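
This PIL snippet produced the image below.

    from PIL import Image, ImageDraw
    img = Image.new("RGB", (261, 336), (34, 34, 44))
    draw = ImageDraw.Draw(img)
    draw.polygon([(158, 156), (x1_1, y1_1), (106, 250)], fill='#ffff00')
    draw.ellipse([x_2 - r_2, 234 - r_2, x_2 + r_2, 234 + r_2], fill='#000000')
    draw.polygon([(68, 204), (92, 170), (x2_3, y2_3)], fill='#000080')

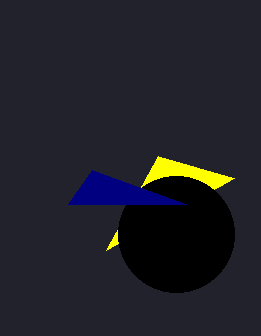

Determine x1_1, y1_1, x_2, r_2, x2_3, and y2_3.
x1_1 = 234
y1_1 = 178
x_2 = 176
r_2 = 58
x2_3 = 186
y2_3 = 204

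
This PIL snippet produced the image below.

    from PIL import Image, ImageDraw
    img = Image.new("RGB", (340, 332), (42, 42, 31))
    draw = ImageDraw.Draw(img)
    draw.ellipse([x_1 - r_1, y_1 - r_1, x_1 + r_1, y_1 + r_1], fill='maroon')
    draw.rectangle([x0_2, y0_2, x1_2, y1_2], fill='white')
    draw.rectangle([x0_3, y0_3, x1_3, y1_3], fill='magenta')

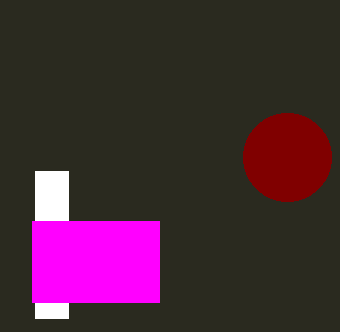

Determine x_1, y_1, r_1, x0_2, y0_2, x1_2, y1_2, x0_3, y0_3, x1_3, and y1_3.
x_1 = 287; y_1 = 157; r_1 = 44; x0_2 = 35; y0_2 = 171; x1_2 = 68; y1_2 = 318; x0_3 = 32; y0_3 = 221; x1_3 = 159; y1_3 = 302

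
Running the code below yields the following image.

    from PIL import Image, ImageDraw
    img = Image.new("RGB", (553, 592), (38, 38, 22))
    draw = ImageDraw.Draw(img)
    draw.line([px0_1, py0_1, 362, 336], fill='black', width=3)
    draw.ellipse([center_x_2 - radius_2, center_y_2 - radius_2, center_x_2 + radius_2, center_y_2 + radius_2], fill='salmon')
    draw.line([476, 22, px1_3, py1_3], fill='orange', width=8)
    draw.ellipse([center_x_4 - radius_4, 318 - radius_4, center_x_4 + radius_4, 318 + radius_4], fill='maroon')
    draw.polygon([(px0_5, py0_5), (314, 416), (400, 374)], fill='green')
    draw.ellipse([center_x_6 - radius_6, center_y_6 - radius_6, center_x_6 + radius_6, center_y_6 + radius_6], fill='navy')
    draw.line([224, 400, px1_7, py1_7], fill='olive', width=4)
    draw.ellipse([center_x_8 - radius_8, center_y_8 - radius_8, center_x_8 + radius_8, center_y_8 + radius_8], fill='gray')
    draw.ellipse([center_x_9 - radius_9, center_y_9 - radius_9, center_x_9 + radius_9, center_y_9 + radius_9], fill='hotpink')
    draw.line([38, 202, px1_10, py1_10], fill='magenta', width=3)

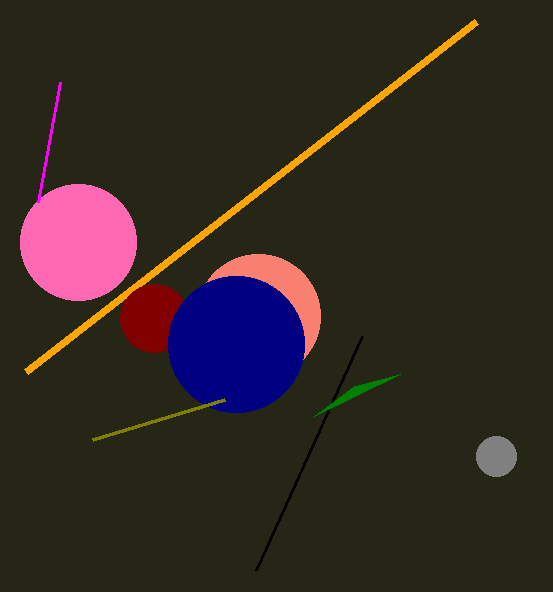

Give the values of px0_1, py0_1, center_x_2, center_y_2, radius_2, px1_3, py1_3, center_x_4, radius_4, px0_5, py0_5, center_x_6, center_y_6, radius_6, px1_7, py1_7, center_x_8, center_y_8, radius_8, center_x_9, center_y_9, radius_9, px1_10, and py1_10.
px0_1 = 256; py0_1 = 570; center_x_2 = 258; center_y_2 = 316; radius_2 = 62; px1_3 = 26; py1_3 = 372; center_x_4 = 154; radius_4 = 34; px0_5 = 354; py0_5 = 386; center_x_6 = 236; center_y_6 = 344; radius_6 = 68; px1_7 = 92; py1_7 = 440; center_x_8 = 496; center_y_8 = 456; radius_8 = 20; center_x_9 = 78; center_y_9 = 242; radius_9 = 58; px1_10 = 60; py1_10 = 82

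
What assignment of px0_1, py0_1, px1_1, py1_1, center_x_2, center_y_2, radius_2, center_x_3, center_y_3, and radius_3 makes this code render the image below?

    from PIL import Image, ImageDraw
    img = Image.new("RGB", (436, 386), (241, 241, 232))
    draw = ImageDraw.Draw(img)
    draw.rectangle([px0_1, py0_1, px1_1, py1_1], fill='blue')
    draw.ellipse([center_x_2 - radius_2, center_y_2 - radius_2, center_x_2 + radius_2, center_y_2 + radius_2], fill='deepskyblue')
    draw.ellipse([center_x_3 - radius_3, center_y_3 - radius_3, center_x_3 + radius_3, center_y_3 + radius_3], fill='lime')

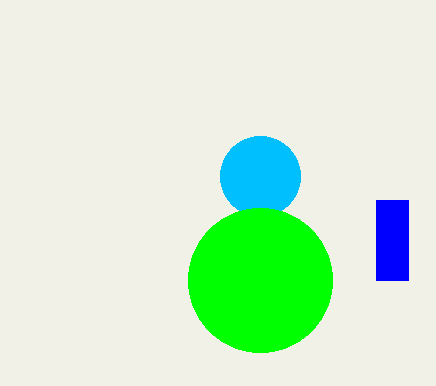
px0_1 = 376
py0_1 = 200
px1_1 = 408
py1_1 = 280
center_x_2 = 260
center_y_2 = 176
radius_2 = 40
center_x_3 = 260
center_y_3 = 280
radius_3 = 72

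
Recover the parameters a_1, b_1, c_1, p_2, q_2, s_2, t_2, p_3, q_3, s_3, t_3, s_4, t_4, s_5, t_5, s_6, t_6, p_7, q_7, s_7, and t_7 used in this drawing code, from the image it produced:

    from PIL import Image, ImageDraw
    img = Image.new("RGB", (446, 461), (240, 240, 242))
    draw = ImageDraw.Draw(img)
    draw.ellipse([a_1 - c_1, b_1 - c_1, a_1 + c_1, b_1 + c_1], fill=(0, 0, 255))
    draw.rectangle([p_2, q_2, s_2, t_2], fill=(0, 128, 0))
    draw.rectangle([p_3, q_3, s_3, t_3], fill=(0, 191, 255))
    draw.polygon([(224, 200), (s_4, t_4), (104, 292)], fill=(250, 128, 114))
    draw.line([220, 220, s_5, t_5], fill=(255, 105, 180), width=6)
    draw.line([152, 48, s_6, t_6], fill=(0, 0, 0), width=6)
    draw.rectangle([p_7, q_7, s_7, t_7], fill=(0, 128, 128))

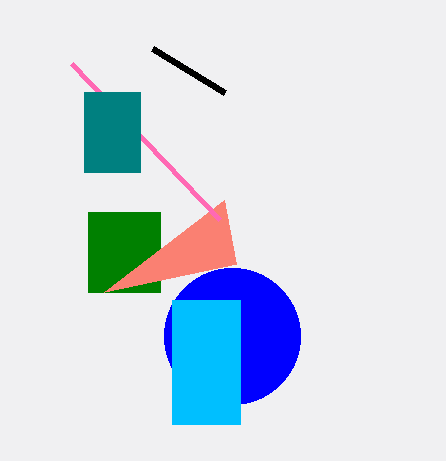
a_1 = 232
b_1 = 336
c_1 = 68
p_2 = 88
q_2 = 212
s_2 = 160
t_2 = 292
p_3 = 172
q_3 = 300
s_3 = 240
t_3 = 424
s_4 = 236
t_4 = 264
s_5 = 72
t_5 = 64
s_6 = 224
t_6 = 92
p_7 = 84
q_7 = 92
s_7 = 140
t_7 = 172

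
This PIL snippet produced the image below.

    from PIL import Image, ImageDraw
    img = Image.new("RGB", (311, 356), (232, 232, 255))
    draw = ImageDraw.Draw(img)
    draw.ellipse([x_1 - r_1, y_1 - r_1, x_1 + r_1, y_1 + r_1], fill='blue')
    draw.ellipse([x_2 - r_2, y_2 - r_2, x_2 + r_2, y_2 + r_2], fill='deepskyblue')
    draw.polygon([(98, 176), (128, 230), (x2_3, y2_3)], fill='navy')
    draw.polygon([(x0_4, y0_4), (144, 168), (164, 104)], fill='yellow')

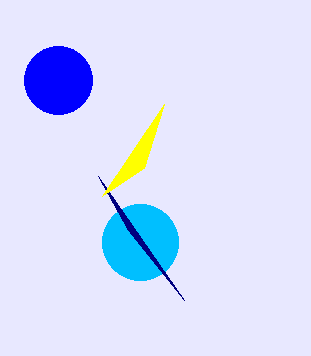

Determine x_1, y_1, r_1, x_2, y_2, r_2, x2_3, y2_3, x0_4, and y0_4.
x_1 = 58, y_1 = 80, r_1 = 34, x_2 = 140, y_2 = 242, r_2 = 38, x2_3 = 184, y2_3 = 300, x0_4 = 102, y0_4 = 196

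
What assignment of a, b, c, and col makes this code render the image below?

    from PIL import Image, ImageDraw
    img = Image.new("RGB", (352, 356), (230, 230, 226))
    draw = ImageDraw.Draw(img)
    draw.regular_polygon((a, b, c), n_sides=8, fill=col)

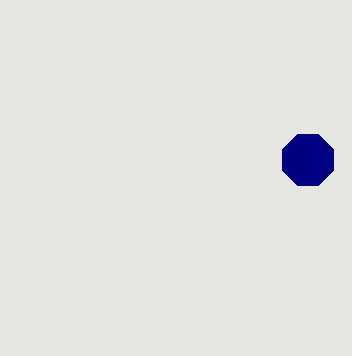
a = 308
b = 160
c = 28
col = 'navy'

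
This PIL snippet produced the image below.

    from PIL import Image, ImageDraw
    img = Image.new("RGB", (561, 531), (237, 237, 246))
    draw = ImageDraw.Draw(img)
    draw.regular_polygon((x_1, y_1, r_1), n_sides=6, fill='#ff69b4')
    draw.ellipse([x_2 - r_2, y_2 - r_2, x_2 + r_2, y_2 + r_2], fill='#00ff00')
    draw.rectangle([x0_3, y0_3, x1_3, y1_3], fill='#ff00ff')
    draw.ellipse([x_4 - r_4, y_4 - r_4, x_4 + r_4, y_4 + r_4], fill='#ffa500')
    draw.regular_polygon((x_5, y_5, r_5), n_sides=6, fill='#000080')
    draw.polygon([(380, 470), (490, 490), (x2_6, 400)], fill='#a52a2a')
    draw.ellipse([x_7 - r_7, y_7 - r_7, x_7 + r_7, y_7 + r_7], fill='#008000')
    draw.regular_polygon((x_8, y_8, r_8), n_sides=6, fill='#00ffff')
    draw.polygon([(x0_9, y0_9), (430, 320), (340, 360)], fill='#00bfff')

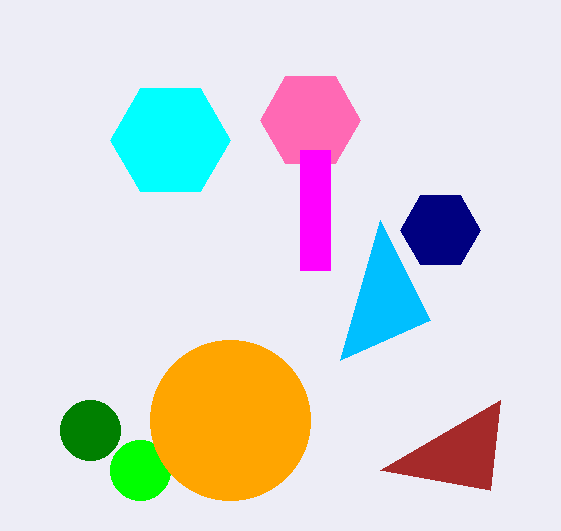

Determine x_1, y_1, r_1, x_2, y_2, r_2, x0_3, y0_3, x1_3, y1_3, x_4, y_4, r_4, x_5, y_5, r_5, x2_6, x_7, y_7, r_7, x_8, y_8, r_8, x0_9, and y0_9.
x_1 = 310
y_1 = 120
r_1 = 50
x_2 = 140
y_2 = 470
r_2 = 30
x0_3 = 300
y0_3 = 150
x1_3 = 330
y1_3 = 270
x_4 = 230
y_4 = 420
r_4 = 80
x_5 = 440
y_5 = 230
r_5 = 40
x2_6 = 500
x_7 = 90
y_7 = 430
r_7 = 30
x_8 = 170
y_8 = 140
r_8 = 60
x0_9 = 380
y0_9 = 220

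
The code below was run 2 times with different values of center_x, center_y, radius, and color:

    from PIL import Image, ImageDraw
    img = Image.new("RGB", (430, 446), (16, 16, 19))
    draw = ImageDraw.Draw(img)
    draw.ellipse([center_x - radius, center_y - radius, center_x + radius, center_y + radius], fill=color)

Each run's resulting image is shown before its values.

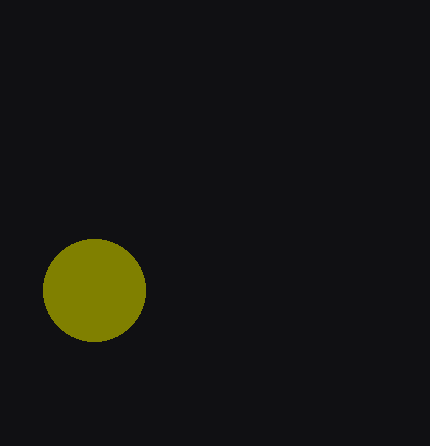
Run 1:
center_x = 94; center_y = 290; radius = 51; color = 'olive'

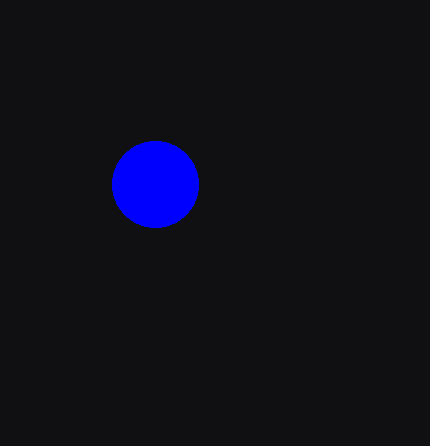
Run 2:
center_x = 155; center_y = 184; radius = 43; color = 'blue'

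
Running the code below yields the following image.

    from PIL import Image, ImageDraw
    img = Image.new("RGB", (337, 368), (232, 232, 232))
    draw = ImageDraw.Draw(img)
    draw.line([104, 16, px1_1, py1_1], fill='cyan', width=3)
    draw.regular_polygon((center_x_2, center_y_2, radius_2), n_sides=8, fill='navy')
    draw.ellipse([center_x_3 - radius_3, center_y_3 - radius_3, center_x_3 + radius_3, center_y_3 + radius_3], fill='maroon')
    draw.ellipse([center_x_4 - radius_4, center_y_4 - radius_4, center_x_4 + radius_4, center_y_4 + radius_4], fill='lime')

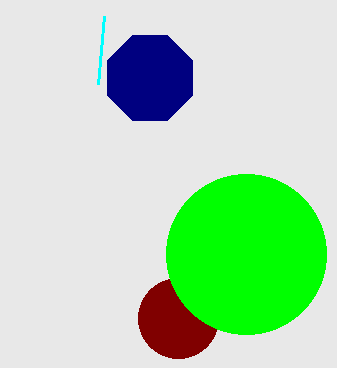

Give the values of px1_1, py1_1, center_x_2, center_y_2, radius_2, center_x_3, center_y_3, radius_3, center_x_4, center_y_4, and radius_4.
px1_1 = 98, py1_1 = 84, center_x_2 = 150, center_y_2 = 78, radius_2 = 46, center_x_3 = 178, center_y_3 = 318, radius_3 = 40, center_x_4 = 246, center_y_4 = 254, radius_4 = 80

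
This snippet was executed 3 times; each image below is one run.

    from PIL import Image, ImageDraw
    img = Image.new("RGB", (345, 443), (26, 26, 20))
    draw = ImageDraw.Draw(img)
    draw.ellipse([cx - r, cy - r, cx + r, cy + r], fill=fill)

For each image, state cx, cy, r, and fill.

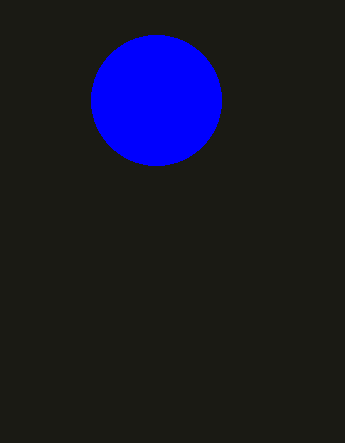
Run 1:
cx = 156
cy = 100
r = 65
fill = 'blue'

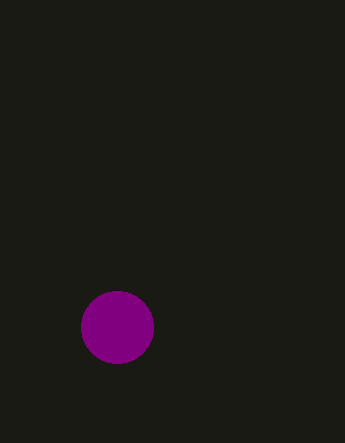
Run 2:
cx = 117
cy = 327
r = 36
fill = 'purple'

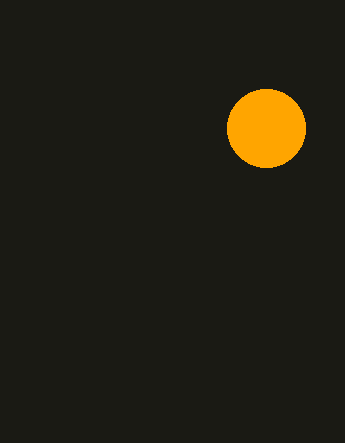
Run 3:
cx = 266, cy = 128, r = 39, fill = 'orange'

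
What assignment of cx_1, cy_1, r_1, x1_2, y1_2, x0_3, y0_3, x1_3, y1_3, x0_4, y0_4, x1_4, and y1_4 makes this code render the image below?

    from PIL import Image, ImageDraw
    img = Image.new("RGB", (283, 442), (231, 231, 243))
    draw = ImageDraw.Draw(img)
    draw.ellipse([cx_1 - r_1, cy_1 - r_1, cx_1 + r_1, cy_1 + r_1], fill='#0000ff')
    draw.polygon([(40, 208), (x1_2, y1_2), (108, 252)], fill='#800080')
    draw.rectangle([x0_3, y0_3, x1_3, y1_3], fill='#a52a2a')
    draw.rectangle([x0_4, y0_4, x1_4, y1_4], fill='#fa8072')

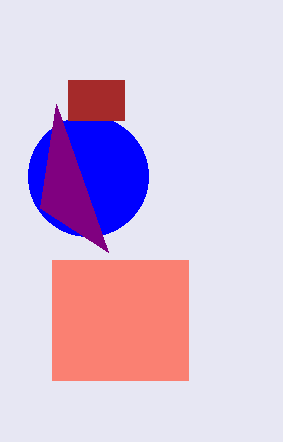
cx_1 = 88
cy_1 = 176
r_1 = 60
x1_2 = 56
y1_2 = 104
x0_3 = 68
y0_3 = 80
x1_3 = 124
y1_3 = 120
x0_4 = 52
y0_4 = 260
x1_4 = 188
y1_4 = 380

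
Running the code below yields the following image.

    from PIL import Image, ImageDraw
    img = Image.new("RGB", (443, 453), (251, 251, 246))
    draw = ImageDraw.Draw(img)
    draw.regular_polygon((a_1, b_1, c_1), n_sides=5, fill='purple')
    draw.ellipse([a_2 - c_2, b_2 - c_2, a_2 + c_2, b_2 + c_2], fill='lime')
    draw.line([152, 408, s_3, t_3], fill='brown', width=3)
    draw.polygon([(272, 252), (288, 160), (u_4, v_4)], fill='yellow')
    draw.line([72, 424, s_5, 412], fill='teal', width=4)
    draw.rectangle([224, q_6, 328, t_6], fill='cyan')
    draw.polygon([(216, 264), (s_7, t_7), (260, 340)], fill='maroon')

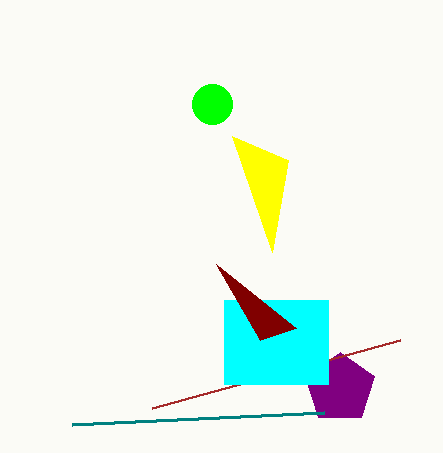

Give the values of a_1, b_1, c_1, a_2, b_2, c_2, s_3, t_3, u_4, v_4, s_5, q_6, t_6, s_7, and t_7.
a_1 = 340
b_1 = 388
c_1 = 36
a_2 = 212
b_2 = 104
c_2 = 20
s_3 = 400
t_3 = 340
u_4 = 232
v_4 = 136
s_5 = 324
q_6 = 300
t_6 = 384
s_7 = 296
t_7 = 328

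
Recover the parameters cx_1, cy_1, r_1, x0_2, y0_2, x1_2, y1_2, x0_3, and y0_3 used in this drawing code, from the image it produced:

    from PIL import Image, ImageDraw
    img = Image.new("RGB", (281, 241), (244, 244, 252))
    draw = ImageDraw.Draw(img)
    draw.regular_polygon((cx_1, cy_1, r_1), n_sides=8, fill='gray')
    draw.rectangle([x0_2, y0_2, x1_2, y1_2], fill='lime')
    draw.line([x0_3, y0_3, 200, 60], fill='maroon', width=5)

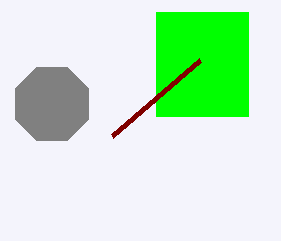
cx_1 = 52, cy_1 = 104, r_1 = 40, x0_2 = 156, y0_2 = 12, x1_2 = 248, y1_2 = 116, x0_3 = 112, y0_3 = 136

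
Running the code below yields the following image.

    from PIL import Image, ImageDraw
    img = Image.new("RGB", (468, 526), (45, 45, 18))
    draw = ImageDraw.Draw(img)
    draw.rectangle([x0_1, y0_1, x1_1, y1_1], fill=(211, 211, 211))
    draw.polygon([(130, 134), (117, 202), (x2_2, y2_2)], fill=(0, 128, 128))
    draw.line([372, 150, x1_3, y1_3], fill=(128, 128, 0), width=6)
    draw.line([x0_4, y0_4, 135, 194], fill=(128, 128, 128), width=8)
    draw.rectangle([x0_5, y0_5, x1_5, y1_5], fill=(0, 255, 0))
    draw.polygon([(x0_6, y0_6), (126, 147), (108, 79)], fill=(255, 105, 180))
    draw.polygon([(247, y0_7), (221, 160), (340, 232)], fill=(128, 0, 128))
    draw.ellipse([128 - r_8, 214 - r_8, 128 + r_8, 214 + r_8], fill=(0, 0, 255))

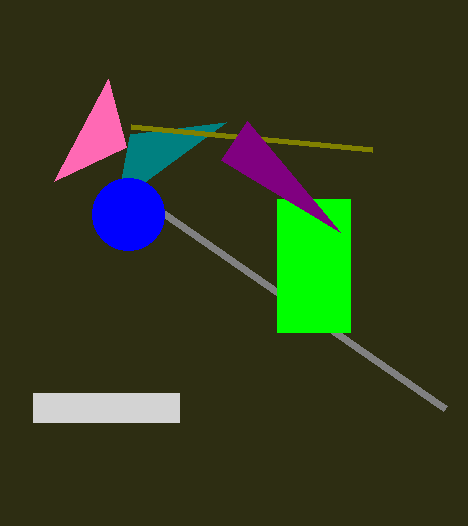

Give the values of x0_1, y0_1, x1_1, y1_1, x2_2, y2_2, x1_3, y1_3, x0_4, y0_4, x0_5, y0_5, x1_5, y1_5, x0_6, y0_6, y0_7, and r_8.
x0_1 = 33
y0_1 = 393
x1_1 = 179
y1_1 = 422
x2_2 = 226
y2_2 = 122
x1_3 = 131
y1_3 = 127
x0_4 = 445
y0_4 = 409
x0_5 = 277
y0_5 = 199
x1_5 = 350
y1_5 = 332
x0_6 = 54
y0_6 = 181
y0_7 = 121
r_8 = 36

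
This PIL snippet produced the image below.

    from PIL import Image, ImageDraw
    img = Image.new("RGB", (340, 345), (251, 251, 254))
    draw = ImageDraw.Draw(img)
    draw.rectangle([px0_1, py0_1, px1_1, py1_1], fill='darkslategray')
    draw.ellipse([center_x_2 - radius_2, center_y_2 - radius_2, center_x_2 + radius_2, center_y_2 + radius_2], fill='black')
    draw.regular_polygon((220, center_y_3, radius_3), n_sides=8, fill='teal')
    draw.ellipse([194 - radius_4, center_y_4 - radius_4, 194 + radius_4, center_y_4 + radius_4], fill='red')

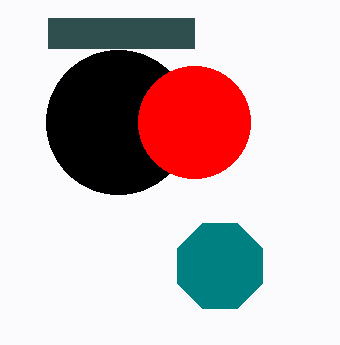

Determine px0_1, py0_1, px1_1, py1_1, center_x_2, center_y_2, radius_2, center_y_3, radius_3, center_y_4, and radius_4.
px0_1 = 48; py0_1 = 18; px1_1 = 194; py1_1 = 48; center_x_2 = 118; center_y_2 = 122; radius_2 = 72; center_y_3 = 266; radius_3 = 46; center_y_4 = 122; radius_4 = 56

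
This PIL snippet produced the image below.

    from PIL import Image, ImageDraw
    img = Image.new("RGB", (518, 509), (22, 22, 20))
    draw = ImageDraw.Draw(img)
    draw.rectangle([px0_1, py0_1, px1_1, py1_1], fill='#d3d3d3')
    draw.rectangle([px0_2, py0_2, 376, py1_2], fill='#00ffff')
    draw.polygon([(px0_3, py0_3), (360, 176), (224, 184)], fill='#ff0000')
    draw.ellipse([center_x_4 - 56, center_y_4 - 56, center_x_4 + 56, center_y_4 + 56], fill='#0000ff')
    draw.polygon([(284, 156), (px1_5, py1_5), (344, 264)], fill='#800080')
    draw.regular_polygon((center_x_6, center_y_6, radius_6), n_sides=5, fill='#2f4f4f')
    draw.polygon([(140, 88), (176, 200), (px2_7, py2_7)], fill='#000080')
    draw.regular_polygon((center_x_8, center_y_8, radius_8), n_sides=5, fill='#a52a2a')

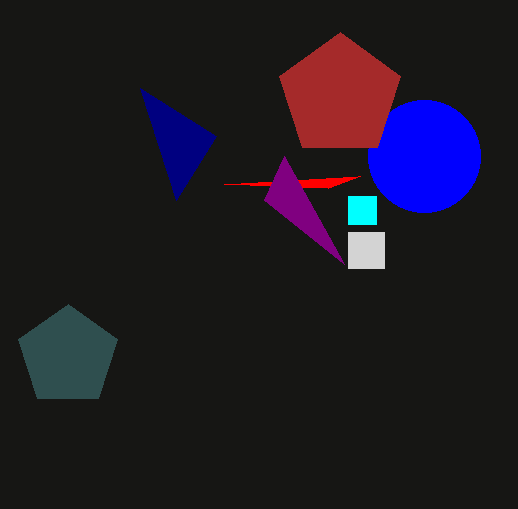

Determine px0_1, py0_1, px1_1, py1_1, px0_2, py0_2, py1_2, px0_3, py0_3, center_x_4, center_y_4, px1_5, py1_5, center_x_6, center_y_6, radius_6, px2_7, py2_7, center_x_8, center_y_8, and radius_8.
px0_1 = 348
py0_1 = 232
px1_1 = 384
py1_1 = 268
px0_2 = 348
py0_2 = 196
py1_2 = 224
px0_3 = 328
py0_3 = 188
center_x_4 = 424
center_y_4 = 156
px1_5 = 264
py1_5 = 200
center_x_6 = 68
center_y_6 = 356
radius_6 = 52
px2_7 = 216
py2_7 = 136
center_x_8 = 340
center_y_8 = 96
radius_8 = 64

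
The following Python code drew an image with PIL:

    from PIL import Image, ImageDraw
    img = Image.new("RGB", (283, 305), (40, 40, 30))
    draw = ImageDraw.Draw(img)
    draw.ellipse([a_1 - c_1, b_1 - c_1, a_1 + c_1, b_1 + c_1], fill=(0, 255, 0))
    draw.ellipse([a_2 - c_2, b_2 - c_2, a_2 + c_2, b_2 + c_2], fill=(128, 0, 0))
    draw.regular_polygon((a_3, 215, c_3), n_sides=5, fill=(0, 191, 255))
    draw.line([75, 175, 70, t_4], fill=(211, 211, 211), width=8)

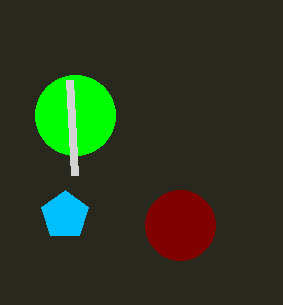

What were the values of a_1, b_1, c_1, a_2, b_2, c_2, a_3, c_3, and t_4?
a_1 = 75, b_1 = 115, c_1 = 40, a_2 = 180, b_2 = 225, c_2 = 35, a_3 = 65, c_3 = 25, t_4 = 80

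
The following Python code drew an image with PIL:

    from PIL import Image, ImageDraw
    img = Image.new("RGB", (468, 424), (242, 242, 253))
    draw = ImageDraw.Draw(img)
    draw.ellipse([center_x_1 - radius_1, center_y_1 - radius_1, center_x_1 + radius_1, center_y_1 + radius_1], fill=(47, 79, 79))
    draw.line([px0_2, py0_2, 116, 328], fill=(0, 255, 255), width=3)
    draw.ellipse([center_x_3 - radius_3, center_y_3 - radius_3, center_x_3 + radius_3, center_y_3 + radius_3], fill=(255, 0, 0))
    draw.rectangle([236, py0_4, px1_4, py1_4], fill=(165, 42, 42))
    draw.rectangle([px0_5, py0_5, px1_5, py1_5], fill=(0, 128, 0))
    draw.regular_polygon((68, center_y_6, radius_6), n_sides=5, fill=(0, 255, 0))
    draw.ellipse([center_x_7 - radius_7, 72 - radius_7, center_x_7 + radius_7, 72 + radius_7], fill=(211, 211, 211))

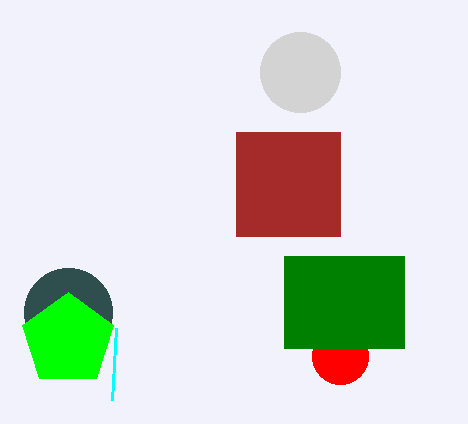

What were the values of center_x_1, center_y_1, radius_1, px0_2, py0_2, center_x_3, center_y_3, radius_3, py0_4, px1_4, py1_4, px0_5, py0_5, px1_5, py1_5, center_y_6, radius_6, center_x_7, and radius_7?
center_x_1 = 68
center_y_1 = 312
radius_1 = 44
px0_2 = 112
py0_2 = 400
center_x_3 = 340
center_y_3 = 356
radius_3 = 28
py0_4 = 132
px1_4 = 340
py1_4 = 236
px0_5 = 284
py0_5 = 256
px1_5 = 404
py1_5 = 348
center_y_6 = 340
radius_6 = 48
center_x_7 = 300
radius_7 = 40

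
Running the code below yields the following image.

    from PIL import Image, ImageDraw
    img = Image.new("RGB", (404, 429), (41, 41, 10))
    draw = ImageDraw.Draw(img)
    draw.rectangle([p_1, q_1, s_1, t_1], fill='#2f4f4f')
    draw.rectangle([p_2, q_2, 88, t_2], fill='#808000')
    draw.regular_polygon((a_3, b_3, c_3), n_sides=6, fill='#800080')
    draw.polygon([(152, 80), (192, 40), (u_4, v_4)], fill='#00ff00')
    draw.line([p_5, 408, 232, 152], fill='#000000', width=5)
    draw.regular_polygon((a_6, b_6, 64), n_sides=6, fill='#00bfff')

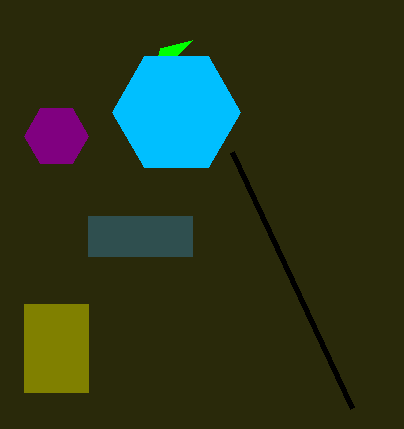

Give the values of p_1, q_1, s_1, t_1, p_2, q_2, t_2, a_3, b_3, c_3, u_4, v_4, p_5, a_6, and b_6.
p_1 = 88
q_1 = 216
s_1 = 192
t_1 = 256
p_2 = 24
q_2 = 304
t_2 = 392
a_3 = 56
b_3 = 136
c_3 = 32
u_4 = 160
v_4 = 48
p_5 = 352
a_6 = 176
b_6 = 112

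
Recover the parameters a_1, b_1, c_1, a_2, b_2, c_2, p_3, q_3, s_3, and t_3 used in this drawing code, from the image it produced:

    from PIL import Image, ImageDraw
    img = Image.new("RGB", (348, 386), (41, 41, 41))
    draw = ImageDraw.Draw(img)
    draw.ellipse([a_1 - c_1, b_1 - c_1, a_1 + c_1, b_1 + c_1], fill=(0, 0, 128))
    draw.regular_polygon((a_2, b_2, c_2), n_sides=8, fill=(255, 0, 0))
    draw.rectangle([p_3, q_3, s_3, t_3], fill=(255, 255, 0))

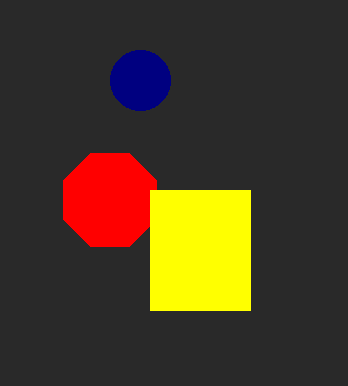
a_1 = 140
b_1 = 80
c_1 = 30
a_2 = 110
b_2 = 200
c_2 = 50
p_3 = 150
q_3 = 190
s_3 = 250
t_3 = 310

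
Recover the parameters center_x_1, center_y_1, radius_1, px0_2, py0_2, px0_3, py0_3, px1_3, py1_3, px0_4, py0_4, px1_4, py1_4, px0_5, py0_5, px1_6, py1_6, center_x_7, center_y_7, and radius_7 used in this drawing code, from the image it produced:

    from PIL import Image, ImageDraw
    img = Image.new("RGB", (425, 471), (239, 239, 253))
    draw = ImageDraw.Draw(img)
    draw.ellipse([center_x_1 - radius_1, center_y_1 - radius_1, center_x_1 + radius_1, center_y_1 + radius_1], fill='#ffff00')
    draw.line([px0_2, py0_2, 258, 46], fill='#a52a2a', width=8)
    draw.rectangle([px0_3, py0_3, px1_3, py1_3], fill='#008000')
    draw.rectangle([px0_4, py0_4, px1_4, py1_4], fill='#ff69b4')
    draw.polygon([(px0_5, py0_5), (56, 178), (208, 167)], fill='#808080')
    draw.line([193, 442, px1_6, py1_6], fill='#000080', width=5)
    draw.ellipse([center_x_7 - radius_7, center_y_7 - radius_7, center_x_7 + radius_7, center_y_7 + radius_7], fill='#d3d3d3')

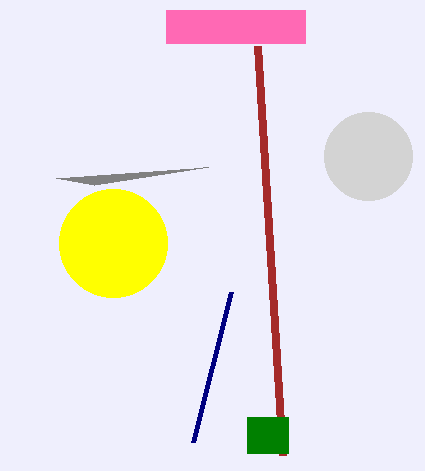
center_x_1 = 113
center_y_1 = 243
radius_1 = 54
px0_2 = 283
py0_2 = 455
px0_3 = 247
py0_3 = 417
px1_3 = 288
py1_3 = 453
px0_4 = 166
py0_4 = 10
px1_4 = 305
py1_4 = 43
px0_5 = 94
py0_5 = 185
px1_6 = 231
py1_6 = 292
center_x_7 = 368
center_y_7 = 156
radius_7 = 44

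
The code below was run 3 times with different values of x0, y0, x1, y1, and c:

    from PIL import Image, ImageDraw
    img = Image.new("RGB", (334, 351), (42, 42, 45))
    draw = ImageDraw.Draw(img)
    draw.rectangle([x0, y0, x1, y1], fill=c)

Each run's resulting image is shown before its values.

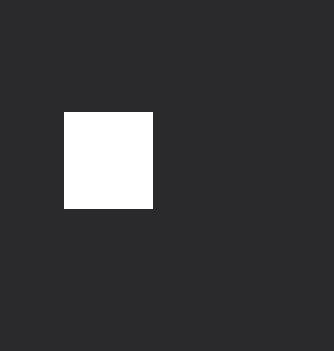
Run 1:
x0 = 64; y0 = 112; x1 = 152; y1 = 208; c = 'white'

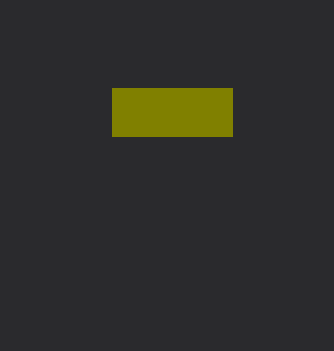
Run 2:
x0 = 112; y0 = 88; x1 = 232; y1 = 136; c = 'olive'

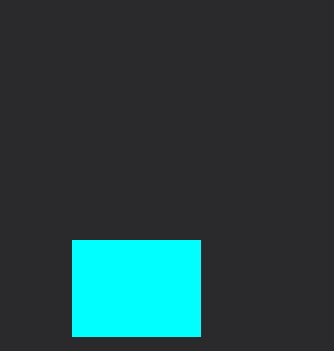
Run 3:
x0 = 72
y0 = 240
x1 = 200
y1 = 336
c = 'cyan'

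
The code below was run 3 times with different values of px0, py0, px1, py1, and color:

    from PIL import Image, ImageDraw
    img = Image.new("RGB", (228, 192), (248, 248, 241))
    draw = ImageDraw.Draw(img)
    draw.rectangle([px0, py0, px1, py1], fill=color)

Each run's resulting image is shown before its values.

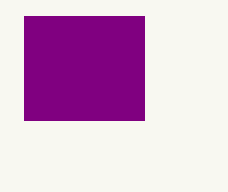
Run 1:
px0 = 24
py0 = 16
px1 = 144
py1 = 120
color = 'purple'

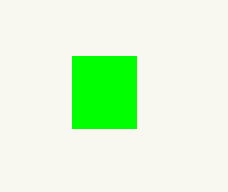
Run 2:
px0 = 72
py0 = 56
px1 = 136
py1 = 128
color = 'lime'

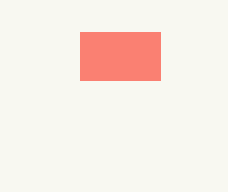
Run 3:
px0 = 80, py0 = 32, px1 = 160, py1 = 80, color = 'salmon'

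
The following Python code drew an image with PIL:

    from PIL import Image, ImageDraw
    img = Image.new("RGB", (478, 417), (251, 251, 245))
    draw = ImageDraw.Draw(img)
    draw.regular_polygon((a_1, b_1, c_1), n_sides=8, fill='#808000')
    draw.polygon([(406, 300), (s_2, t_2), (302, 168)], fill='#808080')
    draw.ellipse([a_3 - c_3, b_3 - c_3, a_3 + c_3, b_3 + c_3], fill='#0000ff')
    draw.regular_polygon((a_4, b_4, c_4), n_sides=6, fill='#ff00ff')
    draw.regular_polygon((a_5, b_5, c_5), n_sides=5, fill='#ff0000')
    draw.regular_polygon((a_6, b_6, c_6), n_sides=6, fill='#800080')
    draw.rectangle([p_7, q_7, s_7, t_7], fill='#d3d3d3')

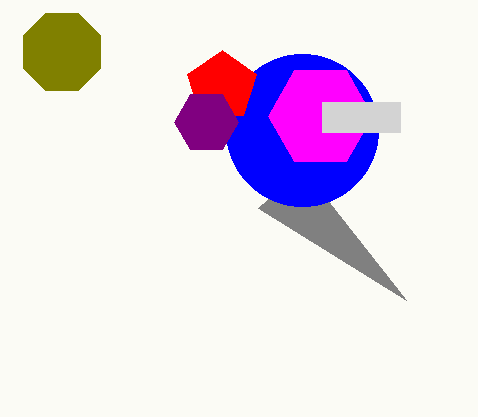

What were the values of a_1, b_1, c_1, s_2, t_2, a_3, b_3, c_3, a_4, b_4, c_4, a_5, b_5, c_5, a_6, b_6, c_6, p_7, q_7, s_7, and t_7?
a_1 = 62, b_1 = 52, c_1 = 42, s_2 = 258, t_2 = 208, a_3 = 302, b_3 = 130, c_3 = 76, a_4 = 320, b_4 = 116, c_4 = 52, a_5 = 222, b_5 = 86, c_5 = 36, a_6 = 206, b_6 = 122, c_6 = 32, p_7 = 322, q_7 = 102, s_7 = 400, t_7 = 132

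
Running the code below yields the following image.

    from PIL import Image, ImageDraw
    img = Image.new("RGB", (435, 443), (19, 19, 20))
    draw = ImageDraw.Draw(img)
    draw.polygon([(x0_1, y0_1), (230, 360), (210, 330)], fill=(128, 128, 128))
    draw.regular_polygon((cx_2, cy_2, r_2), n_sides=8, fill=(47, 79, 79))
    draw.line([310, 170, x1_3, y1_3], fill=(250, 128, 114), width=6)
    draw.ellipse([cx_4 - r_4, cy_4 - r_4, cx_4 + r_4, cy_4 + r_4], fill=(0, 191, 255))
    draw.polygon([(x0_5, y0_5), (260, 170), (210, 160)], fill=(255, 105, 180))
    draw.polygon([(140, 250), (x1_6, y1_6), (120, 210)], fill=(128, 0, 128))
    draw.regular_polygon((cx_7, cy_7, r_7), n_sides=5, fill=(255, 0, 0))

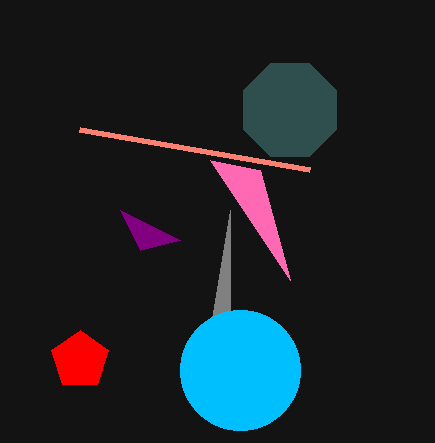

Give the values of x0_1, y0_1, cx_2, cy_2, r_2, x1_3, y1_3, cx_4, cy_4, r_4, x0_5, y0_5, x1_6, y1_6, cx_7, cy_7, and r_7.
x0_1 = 230, y0_1 = 210, cx_2 = 290, cy_2 = 110, r_2 = 50, x1_3 = 80, y1_3 = 130, cx_4 = 240, cy_4 = 370, r_4 = 60, x0_5 = 290, y0_5 = 280, x1_6 = 180, y1_6 = 240, cx_7 = 80, cy_7 = 360, r_7 = 30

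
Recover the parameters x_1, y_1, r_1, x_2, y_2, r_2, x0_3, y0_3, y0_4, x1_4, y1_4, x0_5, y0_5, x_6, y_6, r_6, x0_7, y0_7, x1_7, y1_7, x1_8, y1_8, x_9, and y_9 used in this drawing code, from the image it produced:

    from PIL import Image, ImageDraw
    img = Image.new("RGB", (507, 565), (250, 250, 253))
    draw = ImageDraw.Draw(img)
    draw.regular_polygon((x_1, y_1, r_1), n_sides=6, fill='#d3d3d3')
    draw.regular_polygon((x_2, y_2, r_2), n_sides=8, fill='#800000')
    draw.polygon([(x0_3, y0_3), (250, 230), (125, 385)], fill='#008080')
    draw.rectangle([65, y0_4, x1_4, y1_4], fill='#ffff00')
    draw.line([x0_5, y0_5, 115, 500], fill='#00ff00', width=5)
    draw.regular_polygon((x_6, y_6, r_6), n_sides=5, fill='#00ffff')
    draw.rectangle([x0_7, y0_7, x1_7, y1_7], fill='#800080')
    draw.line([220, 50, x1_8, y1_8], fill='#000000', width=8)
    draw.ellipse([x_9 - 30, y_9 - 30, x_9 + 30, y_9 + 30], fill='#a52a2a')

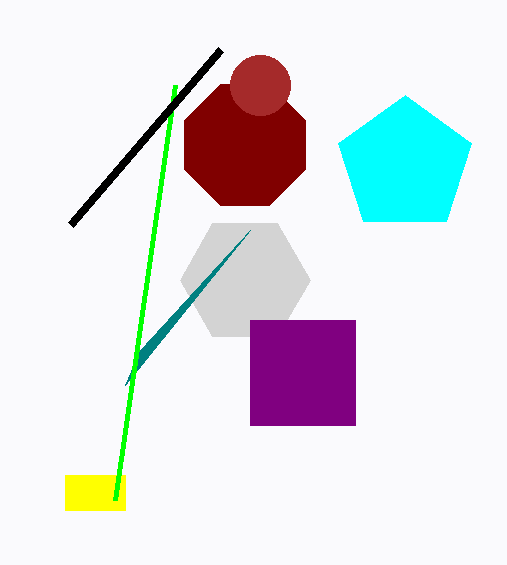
x_1 = 245; y_1 = 280; r_1 = 65; x_2 = 245; y_2 = 145; r_2 = 65; x0_3 = 140; y0_3 = 350; y0_4 = 475; x1_4 = 125; y1_4 = 510; x0_5 = 175; y0_5 = 85; x_6 = 405; y_6 = 165; r_6 = 70; x0_7 = 250; y0_7 = 320; x1_7 = 355; y1_7 = 425; x1_8 = 70; y1_8 = 225; x_9 = 260; y_9 = 85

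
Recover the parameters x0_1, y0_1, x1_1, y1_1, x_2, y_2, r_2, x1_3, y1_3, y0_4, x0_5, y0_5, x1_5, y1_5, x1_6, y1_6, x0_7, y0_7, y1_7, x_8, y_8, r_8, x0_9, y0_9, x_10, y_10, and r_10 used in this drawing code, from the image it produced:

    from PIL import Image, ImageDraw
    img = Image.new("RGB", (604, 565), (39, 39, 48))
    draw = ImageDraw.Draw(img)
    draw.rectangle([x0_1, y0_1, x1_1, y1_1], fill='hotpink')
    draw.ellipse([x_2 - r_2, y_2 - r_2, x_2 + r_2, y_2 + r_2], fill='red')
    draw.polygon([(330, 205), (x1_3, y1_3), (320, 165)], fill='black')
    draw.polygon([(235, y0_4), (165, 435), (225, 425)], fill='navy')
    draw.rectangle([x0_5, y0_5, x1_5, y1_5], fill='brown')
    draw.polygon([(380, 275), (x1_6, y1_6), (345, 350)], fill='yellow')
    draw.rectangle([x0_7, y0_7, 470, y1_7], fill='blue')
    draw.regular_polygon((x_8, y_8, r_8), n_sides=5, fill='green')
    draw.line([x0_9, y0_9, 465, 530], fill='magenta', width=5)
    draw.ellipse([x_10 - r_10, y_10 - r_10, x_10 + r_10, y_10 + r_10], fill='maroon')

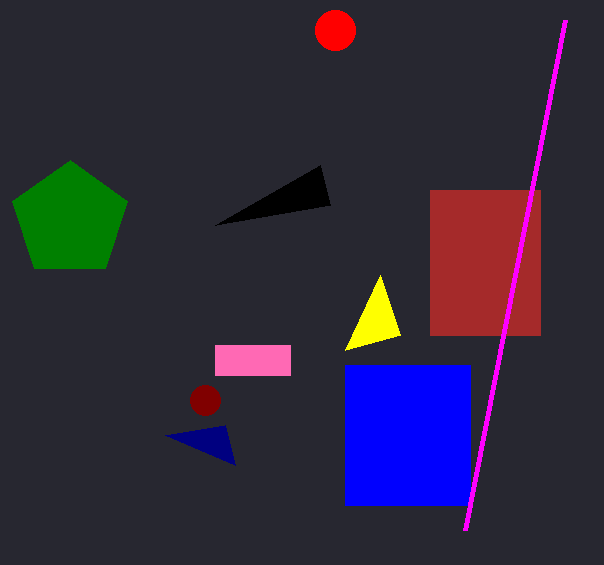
x0_1 = 215, y0_1 = 345, x1_1 = 290, y1_1 = 375, x_2 = 335, y_2 = 30, r_2 = 20, x1_3 = 215, y1_3 = 225, y0_4 = 465, x0_5 = 430, y0_5 = 190, x1_5 = 540, y1_5 = 335, x1_6 = 400, y1_6 = 335, x0_7 = 345, y0_7 = 365, y1_7 = 505, x_8 = 70, y_8 = 220, r_8 = 60, x0_9 = 565, y0_9 = 20, x_10 = 205, y_10 = 400, r_10 = 15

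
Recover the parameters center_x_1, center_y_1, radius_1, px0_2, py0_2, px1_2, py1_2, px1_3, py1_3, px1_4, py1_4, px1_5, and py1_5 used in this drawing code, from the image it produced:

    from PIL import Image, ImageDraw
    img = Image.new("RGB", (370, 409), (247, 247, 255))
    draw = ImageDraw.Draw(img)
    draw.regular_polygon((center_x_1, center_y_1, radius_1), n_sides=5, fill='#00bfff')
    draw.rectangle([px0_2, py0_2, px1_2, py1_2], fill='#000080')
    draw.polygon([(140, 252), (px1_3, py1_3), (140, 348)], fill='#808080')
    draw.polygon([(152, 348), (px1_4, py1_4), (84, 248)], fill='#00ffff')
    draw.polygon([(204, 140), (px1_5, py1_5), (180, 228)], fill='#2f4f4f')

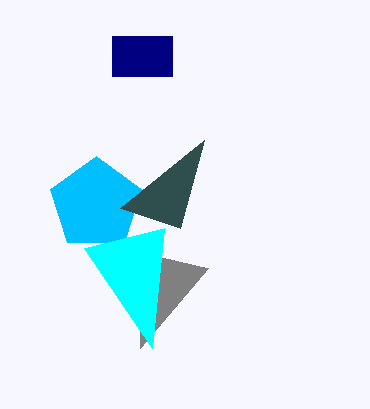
center_x_1 = 96, center_y_1 = 204, radius_1 = 48, px0_2 = 112, py0_2 = 36, px1_2 = 172, py1_2 = 76, px1_3 = 208, py1_3 = 268, px1_4 = 164, py1_4 = 228, px1_5 = 120, py1_5 = 208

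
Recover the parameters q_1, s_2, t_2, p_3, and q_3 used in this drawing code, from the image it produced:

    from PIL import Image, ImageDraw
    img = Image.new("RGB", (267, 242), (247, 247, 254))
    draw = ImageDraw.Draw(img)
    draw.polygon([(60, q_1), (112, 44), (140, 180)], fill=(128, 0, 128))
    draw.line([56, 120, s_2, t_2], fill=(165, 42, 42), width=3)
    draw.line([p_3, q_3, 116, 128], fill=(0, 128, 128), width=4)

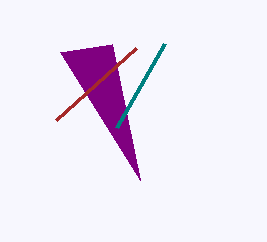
q_1 = 52; s_2 = 136; t_2 = 48; p_3 = 164; q_3 = 44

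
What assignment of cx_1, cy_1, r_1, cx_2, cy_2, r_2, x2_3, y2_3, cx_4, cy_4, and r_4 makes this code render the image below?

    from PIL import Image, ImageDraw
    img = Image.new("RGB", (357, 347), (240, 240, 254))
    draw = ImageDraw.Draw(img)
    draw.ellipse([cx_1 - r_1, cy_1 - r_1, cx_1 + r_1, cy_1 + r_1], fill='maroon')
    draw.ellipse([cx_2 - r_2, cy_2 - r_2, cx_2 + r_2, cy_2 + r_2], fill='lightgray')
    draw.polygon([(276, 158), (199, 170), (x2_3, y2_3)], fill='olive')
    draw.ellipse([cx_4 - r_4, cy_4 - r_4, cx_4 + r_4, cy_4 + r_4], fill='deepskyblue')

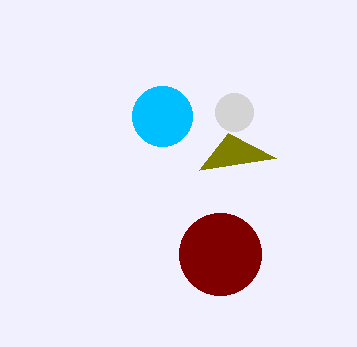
cx_1 = 220
cy_1 = 254
r_1 = 41
cx_2 = 234
cy_2 = 112
r_2 = 19
x2_3 = 228
y2_3 = 133
cx_4 = 162
cy_4 = 116
r_4 = 30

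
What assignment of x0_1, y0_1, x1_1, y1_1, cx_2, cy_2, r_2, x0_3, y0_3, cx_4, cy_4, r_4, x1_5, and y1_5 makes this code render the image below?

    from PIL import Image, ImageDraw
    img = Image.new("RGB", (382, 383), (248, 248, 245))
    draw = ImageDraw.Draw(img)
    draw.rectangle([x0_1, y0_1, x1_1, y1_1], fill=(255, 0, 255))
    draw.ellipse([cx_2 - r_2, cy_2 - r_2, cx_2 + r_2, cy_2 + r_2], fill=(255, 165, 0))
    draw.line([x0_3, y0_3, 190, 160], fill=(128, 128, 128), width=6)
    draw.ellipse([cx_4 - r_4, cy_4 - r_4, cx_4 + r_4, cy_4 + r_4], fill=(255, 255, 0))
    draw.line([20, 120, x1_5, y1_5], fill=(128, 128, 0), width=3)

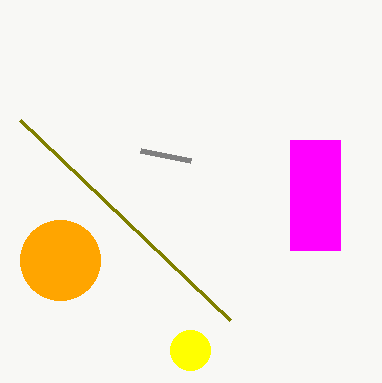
x0_1 = 290
y0_1 = 140
x1_1 = 340
y1_1 = 250
cx_2 = 60
cy_2 = 260
r_2 = 40
x0_3 = 140
y0_3 = 150
cx_4 = 190
cy_4 = 350
r_4 = 20
x1_5 = 230
y1_5 = 320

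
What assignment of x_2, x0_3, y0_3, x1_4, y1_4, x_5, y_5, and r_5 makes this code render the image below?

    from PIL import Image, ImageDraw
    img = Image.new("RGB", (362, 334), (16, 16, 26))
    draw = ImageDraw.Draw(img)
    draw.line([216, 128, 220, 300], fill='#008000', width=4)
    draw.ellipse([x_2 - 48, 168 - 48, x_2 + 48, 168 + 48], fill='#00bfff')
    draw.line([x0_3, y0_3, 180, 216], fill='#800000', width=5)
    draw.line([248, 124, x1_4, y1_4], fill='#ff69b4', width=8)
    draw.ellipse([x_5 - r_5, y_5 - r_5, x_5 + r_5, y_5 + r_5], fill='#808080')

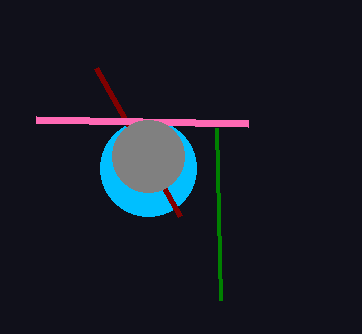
x_2 = 148; x0_3 = 96; y0_3 = 68; x1_4 = 36; y1_4 = 120; x_5 = 148; y_5 = 156; r_5 = 36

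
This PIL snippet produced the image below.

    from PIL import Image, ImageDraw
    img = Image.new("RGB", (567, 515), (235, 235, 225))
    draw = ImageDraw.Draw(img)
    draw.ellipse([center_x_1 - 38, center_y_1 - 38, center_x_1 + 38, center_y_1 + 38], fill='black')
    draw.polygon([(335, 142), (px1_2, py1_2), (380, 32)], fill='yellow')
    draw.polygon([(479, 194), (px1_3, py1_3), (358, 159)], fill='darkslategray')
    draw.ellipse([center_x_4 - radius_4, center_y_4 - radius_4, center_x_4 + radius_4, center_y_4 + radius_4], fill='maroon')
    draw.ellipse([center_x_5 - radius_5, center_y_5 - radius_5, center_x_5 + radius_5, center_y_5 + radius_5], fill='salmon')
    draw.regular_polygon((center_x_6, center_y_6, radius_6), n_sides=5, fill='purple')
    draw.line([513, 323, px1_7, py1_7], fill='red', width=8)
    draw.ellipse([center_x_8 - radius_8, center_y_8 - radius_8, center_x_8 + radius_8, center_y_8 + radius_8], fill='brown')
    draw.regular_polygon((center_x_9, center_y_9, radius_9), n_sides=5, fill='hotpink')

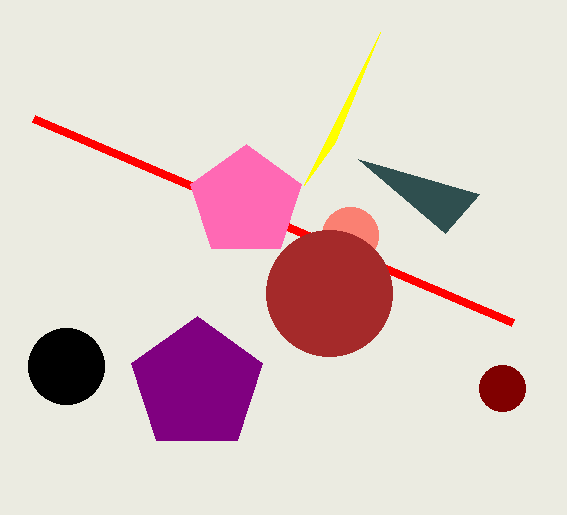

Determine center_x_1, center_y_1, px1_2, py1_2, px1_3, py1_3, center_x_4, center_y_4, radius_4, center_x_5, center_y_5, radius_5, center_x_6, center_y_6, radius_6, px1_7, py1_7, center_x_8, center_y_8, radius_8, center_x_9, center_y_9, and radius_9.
center_x_1 = 66, center_y_1 = 366, px1_2 = 304, py1_2 = 185, px1_3 = 445, py1_3 = 233, center_x_4 = 502, center_y_4 = 388, radius_4 = 23, center_x_5 = 350, center_y_5 = 235, radius_5 = 28, center_x_6 = 197, center_y_6 = 385, radius_6 = 69, px1_7 = 34, py1_7 = 119, center_x_8 = 329, center_y_8 = 293, radius_8 = 63, center_x_9 = 246, center_y_9 = 202, radius_9 = 58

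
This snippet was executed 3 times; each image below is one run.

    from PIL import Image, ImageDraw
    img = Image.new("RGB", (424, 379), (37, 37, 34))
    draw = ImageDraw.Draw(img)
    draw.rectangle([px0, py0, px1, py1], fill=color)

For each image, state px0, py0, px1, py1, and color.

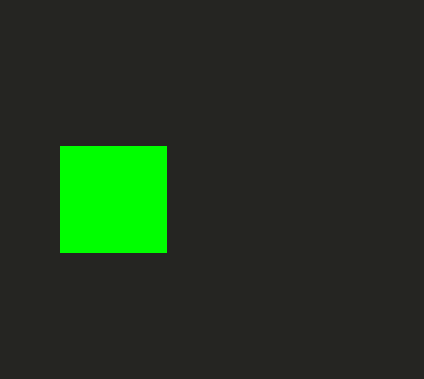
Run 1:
px0 = 60, py0 = 146, px1 = 166, py1 = 252, color = 'lime'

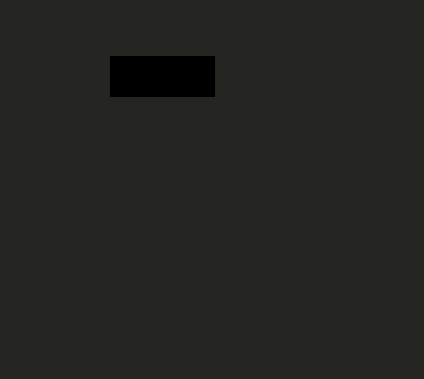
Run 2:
px0 = 110; py0 = 56; px1 = 214; py1 = 96; color = 'black'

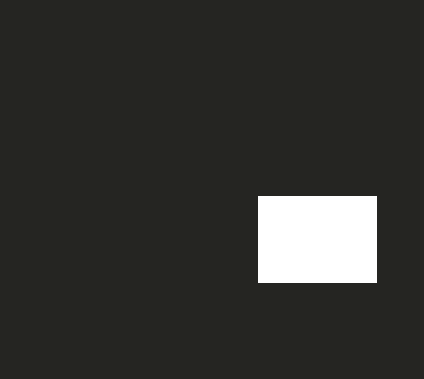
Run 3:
px0 = 258
py0 = 196
px1 = 376
py1 = 282
color = 'white'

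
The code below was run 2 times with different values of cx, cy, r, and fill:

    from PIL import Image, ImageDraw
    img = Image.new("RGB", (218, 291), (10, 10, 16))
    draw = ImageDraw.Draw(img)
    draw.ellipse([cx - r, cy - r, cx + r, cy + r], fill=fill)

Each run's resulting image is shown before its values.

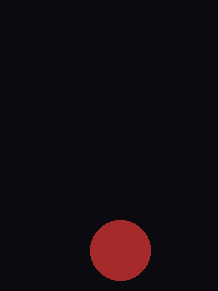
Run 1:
cx = 120; cy = 250; r = 30; fill = 'brown'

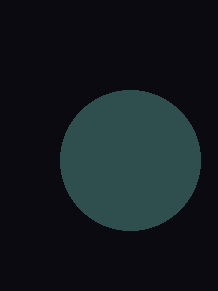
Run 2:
cx = 130
cy = 160
r = 70
fill = 'darkslategray'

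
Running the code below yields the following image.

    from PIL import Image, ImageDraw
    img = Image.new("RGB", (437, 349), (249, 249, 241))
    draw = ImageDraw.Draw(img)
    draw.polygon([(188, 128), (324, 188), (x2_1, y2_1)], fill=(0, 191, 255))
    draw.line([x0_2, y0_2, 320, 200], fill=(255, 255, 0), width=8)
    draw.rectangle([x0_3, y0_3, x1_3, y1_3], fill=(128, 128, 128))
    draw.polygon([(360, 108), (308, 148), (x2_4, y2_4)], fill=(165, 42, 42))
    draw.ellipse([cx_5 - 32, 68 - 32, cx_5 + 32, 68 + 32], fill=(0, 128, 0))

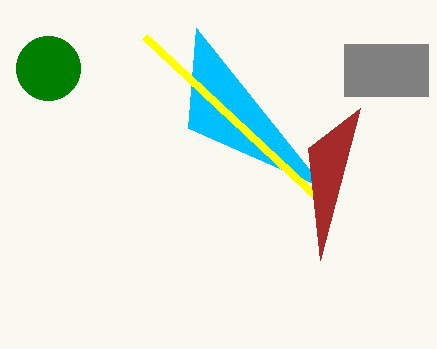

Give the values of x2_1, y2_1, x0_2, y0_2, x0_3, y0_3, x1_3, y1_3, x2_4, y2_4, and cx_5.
x2_1 = 196
y2_1 = 28
x0_2 = 144
y0_2 = 36
x0_3 = 344
y0_3 = 44
x1_3 = 428
y1_3 = 96
x2_4 = 320
y2_4 = 260
cx_5 = 48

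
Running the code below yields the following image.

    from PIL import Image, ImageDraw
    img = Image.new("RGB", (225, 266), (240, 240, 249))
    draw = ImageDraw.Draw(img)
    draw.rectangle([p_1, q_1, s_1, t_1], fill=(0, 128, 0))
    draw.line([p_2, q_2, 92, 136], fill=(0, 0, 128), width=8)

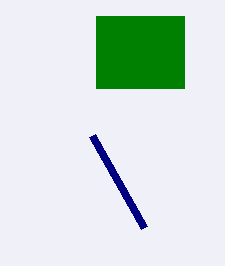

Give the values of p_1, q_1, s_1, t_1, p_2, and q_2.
p_1 = 96
q_1 = 16
s_1 = 184
t_1 = 88
p_2 = 144
q_2 = 228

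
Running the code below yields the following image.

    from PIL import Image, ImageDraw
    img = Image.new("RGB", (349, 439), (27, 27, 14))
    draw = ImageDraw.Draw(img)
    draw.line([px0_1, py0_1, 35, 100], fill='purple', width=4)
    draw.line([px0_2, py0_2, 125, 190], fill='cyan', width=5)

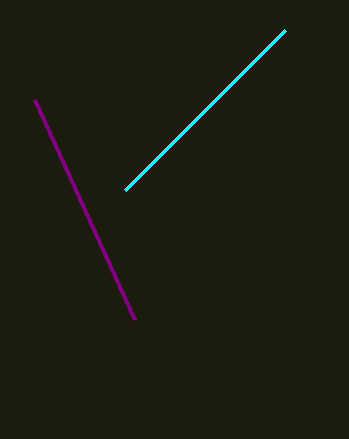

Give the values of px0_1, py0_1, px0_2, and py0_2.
px0_1 = 135, py0_1 = 320, px0_2 = 285, py0_2 = 30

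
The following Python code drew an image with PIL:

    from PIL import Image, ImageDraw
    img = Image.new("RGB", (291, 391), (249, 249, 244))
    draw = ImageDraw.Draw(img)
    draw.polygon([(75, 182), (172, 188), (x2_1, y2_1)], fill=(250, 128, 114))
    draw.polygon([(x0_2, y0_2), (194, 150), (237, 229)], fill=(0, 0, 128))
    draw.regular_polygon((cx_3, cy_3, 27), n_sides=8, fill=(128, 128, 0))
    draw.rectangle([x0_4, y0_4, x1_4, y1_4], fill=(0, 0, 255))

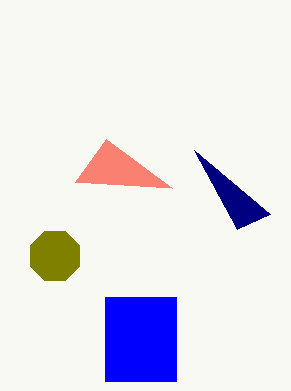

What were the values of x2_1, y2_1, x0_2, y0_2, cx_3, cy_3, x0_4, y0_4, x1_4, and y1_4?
x2_1 = 106
y2_1 = 139
x0_2 = 270
y0_2 = 214
cx_3 = 55
cy_3 = 256
x0_4 = 105
y0_4 = 297
x1_4 = 176
y1_4 = 381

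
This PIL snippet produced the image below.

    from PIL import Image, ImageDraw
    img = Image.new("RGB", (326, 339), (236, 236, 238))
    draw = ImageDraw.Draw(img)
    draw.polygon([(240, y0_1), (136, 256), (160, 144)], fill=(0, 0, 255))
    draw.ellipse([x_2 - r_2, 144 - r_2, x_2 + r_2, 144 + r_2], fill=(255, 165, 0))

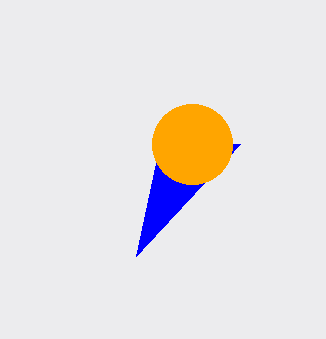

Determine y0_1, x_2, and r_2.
y0_1 = 144, x_2 = 192, r_2 = 40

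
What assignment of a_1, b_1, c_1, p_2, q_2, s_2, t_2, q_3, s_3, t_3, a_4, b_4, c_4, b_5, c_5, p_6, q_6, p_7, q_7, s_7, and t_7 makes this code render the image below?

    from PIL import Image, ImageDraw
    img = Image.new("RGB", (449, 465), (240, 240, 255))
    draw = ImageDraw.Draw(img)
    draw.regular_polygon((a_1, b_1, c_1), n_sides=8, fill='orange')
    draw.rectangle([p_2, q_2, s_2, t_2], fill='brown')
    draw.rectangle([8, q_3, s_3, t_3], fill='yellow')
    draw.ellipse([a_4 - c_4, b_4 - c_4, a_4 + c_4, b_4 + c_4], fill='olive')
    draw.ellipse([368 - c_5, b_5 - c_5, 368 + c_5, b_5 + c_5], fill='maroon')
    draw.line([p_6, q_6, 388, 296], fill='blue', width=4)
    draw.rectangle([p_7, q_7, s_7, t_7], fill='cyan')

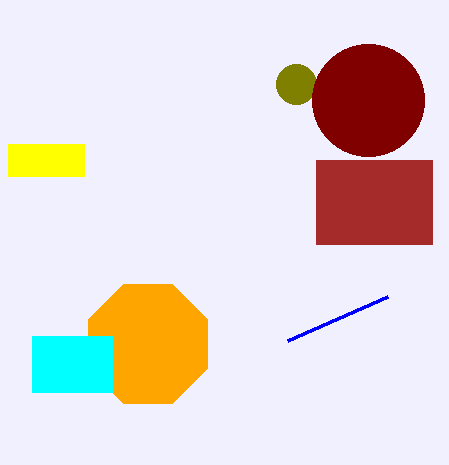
a_1 = 148, b_1 = 344, c_1 = 64, p_2 = 316, q_2 = 160, s_2 = 432, t_2 = 244, q_3 = 144, s_3 = 84, t_3 = 176, a_4 = 296, b_4 = 84, c_4 = 20, b_5 = 100, c_5 = 56, p_6 = 288, q_6 = 340, p_7 = 32, q_7 = 336, s_7 = 112, t_7 = 392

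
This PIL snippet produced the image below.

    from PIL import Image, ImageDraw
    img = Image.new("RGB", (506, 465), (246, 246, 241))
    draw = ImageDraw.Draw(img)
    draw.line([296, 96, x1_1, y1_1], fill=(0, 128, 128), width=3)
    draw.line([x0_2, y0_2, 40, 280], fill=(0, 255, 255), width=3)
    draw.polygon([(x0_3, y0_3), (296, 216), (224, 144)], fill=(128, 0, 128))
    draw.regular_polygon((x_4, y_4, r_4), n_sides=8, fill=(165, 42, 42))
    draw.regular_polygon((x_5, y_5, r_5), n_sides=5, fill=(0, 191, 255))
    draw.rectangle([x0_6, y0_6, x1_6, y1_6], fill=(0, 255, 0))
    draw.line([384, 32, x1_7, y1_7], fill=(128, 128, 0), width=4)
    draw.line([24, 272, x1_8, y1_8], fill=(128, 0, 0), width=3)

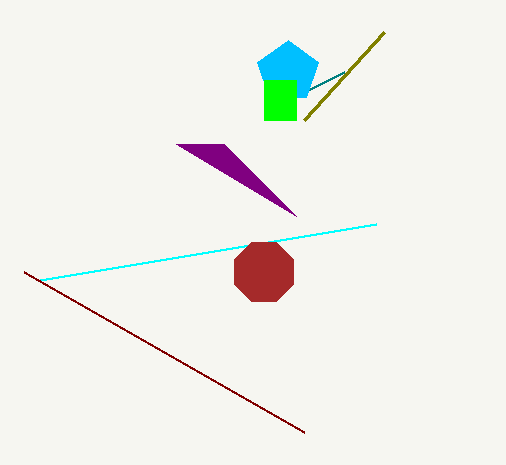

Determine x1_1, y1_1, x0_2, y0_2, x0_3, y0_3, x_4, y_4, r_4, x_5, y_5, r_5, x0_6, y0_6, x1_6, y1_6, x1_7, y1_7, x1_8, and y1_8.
x1_1 = 344; y1_1 = 72; x0_2 = 376; y0_2 = 224; x0_3 = 176; y0_3 = 144; x_4 = 264; y_4 = 272; r_4 = 32; x_5 = 288; y_5 = 72; r_5 = 32; x0_6 = 264; y0_6 = 80; x1_6 = 296; y1_6 = 120; x1_7 = 304; y1_7 = 120; x1_8 = 304; y1_8 = 432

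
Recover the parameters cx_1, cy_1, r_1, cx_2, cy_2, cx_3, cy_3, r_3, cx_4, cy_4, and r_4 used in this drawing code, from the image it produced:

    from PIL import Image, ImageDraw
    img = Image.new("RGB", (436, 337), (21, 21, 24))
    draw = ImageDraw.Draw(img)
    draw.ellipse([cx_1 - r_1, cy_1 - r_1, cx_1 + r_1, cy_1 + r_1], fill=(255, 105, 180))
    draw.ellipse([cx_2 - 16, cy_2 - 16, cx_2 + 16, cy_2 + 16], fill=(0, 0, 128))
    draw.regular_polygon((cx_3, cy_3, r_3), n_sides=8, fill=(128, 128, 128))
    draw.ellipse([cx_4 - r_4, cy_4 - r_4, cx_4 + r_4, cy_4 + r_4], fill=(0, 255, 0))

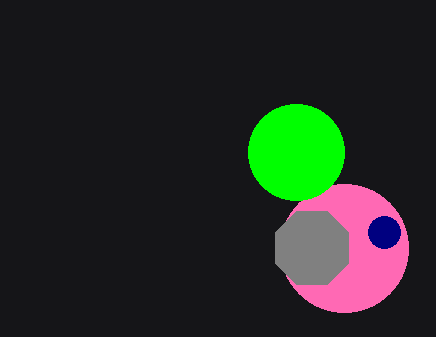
cx_1 = 344
cy_1 = 248
r_1 = 64
cx_2 = 384
cy_2 = 232
cx_3 = 312
cy_3 = 248
r_3 = 40
cx_4 = 296
cy_4 = 152
r_4 = 48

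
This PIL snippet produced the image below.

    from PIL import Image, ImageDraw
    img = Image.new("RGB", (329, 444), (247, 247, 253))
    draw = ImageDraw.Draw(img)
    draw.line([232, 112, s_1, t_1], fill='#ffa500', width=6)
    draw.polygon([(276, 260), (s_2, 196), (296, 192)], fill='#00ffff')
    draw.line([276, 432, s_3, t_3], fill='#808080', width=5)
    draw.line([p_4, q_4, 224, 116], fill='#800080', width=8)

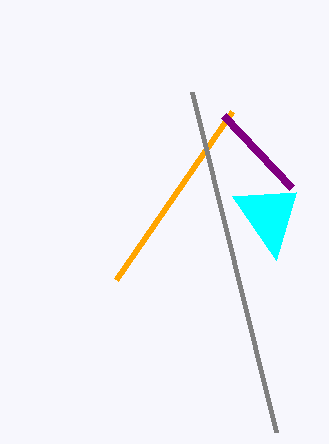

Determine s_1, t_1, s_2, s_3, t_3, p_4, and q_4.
s_1 = 116, t_1 = 280, s_2 = 232, s_3 = 192, t_3 = 92, p_4 = 292, q_4 = 188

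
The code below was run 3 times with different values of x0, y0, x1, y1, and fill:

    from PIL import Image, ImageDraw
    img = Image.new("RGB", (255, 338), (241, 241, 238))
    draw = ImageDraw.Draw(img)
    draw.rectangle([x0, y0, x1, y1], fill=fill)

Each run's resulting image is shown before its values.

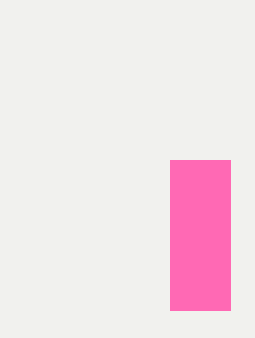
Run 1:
x0 = 170
y0 = 160
x1 = 230
y1 = 310
fill = 'hotpink'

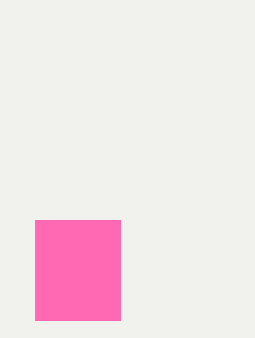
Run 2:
x0 = 35
y0 = 220
x1 = 120
y1 = 320
fill = 'hotpink'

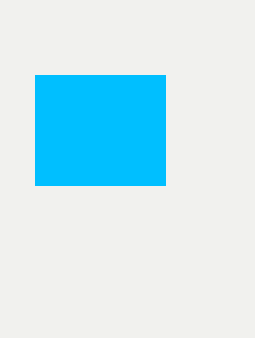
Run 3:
x0 = 35, y0 = 75, x1 = 165, y1 = 185, fill = 'deepskyblue'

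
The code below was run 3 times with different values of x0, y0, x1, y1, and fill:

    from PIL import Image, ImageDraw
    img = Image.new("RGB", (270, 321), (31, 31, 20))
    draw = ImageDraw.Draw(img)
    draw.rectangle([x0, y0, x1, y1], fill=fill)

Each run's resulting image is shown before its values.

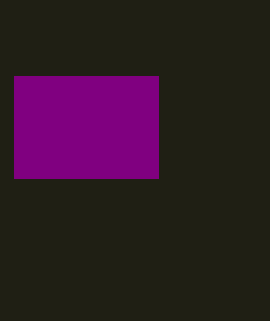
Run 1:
x0 = 14
y0 = 76
x1 = 158
y1 = 178
fill = 'purple'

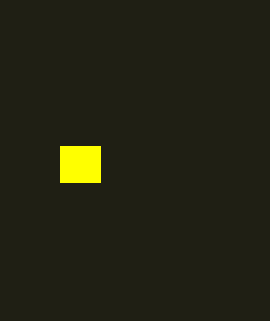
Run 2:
x0 = 60
y0 = 146
x1 = 100
y1 = 182
fill = 'yellow'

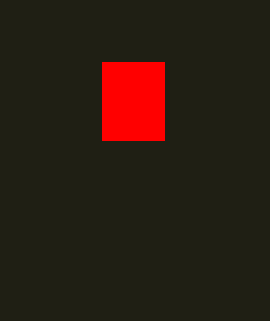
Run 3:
x0 = 102
y0 = 62
x1 = 164
y1 = 140
fill = 'red'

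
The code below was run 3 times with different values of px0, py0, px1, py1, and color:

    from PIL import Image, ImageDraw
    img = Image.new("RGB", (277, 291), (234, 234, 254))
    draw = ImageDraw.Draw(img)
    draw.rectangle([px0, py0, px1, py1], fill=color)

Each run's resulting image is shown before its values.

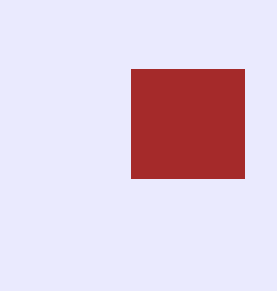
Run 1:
px0 = 131
py0 = 69
px1 = 244
py1 = 178
color = 'brown'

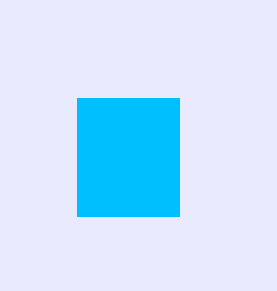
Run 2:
px0 = 77, py0 = 98, px1 = 179, py1 = 216, color = 'deepskyblue'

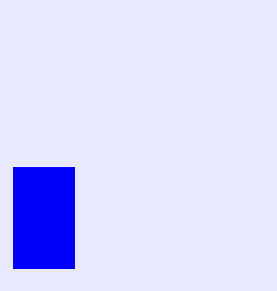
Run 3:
px0 = 13
py0 = 167
px1 = 74
py1 = 268
color = 'blue'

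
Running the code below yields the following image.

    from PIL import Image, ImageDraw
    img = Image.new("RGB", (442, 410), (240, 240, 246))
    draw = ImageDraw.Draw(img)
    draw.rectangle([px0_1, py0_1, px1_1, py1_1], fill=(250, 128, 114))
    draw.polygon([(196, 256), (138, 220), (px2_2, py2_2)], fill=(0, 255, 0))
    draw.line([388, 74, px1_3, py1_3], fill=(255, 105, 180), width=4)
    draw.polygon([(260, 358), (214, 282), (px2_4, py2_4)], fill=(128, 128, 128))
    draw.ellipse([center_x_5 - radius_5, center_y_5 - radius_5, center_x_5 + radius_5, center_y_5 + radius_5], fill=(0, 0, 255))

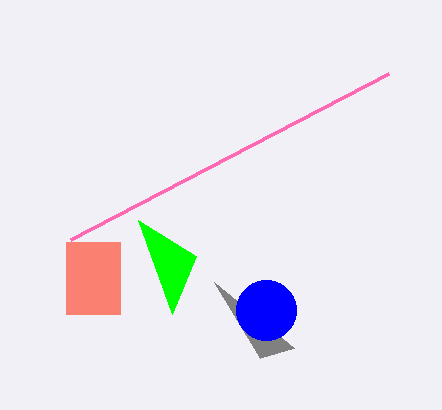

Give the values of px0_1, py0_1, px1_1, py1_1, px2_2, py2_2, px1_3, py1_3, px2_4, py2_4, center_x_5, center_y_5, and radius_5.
px0_1 = 66; py0_1 = 242; px1_1 = 120; py1_1 = 314; px2_2 = 172; py2_2 = 314; px1_3 = 70; py1_3 = 240; px2_4 = 294; py2_4 = 348; center_x_5 = 266; center_y_5 = 310; radius_5 = 30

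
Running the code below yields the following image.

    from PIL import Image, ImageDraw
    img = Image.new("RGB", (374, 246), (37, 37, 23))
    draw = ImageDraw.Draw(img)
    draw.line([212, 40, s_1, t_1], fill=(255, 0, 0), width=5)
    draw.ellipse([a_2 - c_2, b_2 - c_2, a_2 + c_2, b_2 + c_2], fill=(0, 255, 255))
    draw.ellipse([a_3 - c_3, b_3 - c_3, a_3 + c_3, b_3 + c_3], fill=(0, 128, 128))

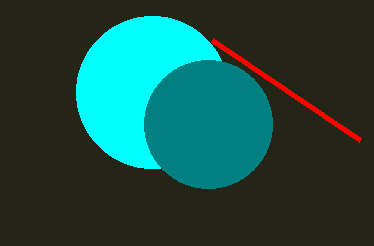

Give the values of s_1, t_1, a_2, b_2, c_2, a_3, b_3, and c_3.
s_1 = 360; t_1 = 140; a_2 = 152; b_2 = 92; c_2 = 76; a_3 = 208; b_3 = 124; c_3 = 64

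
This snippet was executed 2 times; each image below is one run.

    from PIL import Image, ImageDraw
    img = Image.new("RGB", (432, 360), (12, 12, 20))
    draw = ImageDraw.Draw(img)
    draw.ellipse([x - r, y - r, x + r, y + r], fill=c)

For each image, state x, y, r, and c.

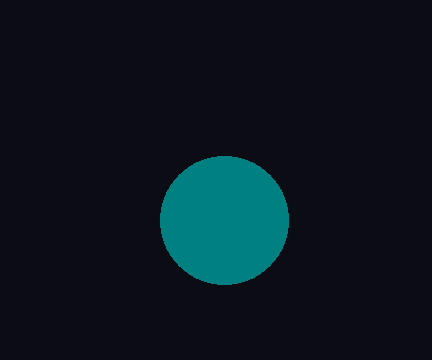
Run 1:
x = 224; y = 220; r = 64; c = 'teal'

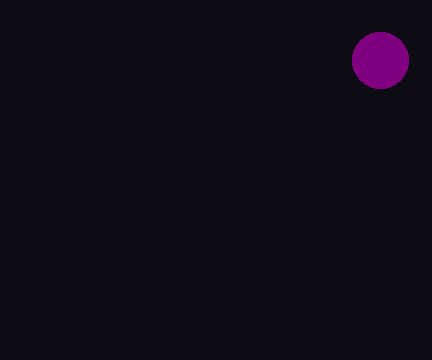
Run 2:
x = 380; y = 60; r = 28; c = 'purple'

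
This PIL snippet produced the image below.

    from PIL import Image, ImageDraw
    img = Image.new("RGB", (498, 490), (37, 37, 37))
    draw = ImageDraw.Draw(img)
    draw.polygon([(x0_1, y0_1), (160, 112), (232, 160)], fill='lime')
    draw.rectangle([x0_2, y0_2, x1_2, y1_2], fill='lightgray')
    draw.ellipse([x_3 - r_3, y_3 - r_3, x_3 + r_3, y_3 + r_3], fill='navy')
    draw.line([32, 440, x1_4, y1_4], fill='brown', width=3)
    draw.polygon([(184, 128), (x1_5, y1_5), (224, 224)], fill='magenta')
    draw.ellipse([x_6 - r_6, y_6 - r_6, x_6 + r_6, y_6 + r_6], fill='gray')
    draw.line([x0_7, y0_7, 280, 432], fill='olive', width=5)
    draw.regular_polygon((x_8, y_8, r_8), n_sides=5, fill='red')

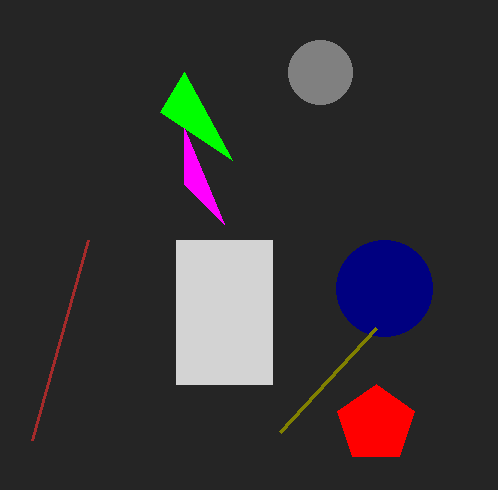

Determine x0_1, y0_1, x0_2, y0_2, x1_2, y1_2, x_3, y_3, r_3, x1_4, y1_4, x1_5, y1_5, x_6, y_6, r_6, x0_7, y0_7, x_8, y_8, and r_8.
x0_1 = 184; y0_1 = 72; x0_2 = 176; y0_2 = 240; x1_2 = 272; y1_2 = 384; x_3 = 384; y_3 = 288; r_3 = 48; x1_4 = 88; y1_4 = 240; x1_5 = 184; y1_5 = 184; x_6 = 320; y_6 = 72; r_6 = 32; x0_7 = 376; y0_7 = 328; x_8 = 376; y_8 = 424; r_8 = 40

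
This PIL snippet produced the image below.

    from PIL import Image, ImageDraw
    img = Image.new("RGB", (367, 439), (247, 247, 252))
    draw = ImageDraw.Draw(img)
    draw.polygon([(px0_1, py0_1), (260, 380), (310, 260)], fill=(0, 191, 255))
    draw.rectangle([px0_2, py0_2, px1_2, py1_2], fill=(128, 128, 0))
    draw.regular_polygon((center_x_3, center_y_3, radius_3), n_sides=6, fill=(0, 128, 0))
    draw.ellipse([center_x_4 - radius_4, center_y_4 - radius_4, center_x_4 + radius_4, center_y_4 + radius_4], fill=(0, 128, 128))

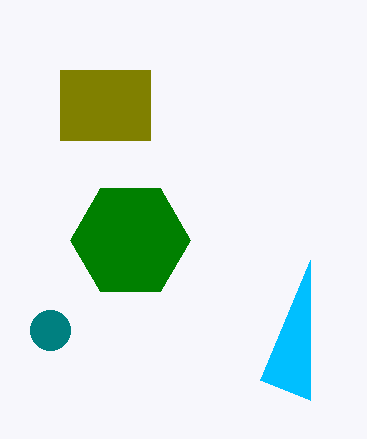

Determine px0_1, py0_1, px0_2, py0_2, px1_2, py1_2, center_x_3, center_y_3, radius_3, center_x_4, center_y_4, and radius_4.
px0_1 = 310
py0_1 = 400
px0_2 = 60
py0_2 = 70
px1_2 = 150
py1_2 = 140
center_x_3 = 130
center_y_3 = 240
radius_3 = 60
center_x_4 = 50
center_y_4 = 330
radius_4 = 20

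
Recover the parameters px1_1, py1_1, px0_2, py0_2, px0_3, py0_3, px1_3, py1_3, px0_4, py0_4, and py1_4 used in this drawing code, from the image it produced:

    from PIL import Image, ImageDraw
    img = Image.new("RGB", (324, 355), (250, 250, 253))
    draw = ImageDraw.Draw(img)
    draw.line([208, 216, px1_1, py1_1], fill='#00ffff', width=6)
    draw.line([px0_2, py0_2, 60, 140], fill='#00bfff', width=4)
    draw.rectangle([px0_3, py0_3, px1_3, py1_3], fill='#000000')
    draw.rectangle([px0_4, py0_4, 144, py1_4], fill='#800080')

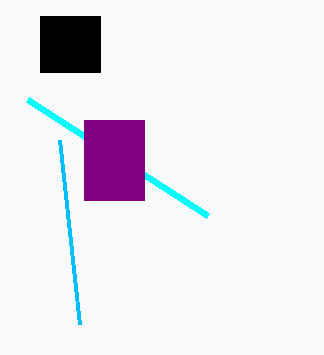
px1_1 = 28; py1_1 = 100; px0_2 = 80; py0_2 = 324; px0_3 = 40; py0_3 = 16; px1_3 = 100; py1_3 = 72; px0_4 = 84; py0_4 = 120; py1_4 = 200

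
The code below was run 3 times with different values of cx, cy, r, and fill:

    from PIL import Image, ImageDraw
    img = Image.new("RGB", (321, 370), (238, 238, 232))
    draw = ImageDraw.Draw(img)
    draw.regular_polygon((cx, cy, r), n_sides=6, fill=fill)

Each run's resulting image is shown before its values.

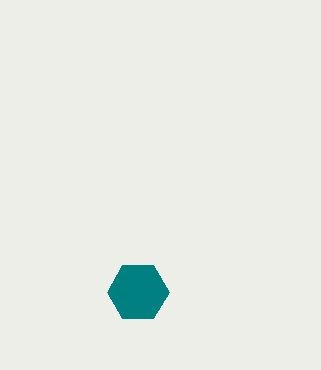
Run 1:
cx = 138, cy = 292, r = 31, fill = 'teal'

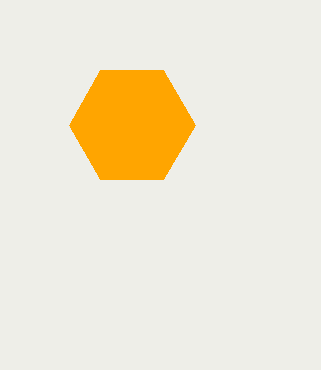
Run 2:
cx = 132; cy = 125; r = 63; fill = 'orange'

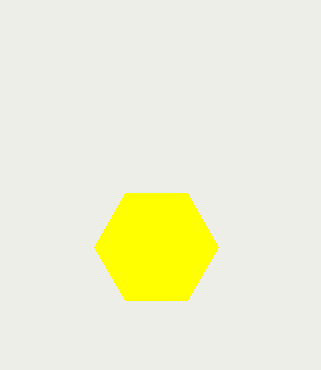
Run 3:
cx = 156
cy = 247
r = 62
fill = 'yellow'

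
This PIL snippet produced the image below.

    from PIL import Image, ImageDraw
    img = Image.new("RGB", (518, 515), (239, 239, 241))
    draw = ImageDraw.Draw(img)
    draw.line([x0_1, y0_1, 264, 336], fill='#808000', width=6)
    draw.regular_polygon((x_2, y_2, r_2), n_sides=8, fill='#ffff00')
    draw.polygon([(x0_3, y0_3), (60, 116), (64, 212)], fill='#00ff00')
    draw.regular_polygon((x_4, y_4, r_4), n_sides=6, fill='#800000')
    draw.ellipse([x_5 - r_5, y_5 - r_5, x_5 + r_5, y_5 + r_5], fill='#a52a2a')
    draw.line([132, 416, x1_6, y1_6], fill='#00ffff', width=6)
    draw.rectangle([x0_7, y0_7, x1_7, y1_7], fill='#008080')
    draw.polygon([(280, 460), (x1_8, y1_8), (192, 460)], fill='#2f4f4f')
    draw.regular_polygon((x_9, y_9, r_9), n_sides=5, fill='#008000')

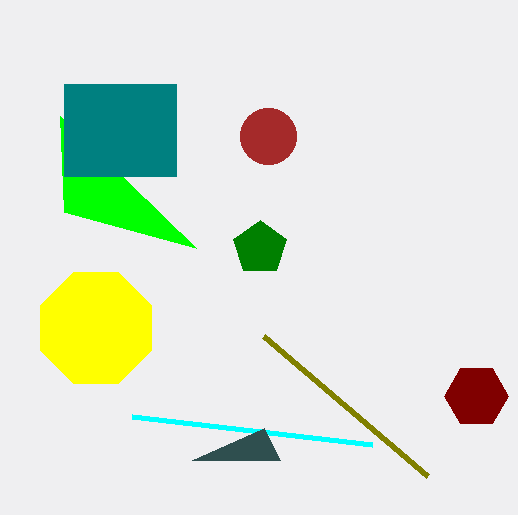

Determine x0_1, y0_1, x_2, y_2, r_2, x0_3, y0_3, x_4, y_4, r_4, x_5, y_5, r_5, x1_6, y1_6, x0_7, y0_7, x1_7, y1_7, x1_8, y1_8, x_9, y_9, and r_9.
x0_1 = 428, y0_1 = 476, x_2 = 96, y_2 = 328, r_2 = 60, x0_3 = 196, y0_3 = 248, x_4 = 476, y_4 = 396, r_4 = 32, x_5 = 268, y_5 = 136, r_5 = 28, x1_6 = 372, y1_6 = 444, x0_7 = 64, y0_7 = 84, x1_7 = 176, y1_7 = 176, x1_8 = 264, y1_8 = 428, x_9 = 260, y_9 = 248, r_9 = 28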